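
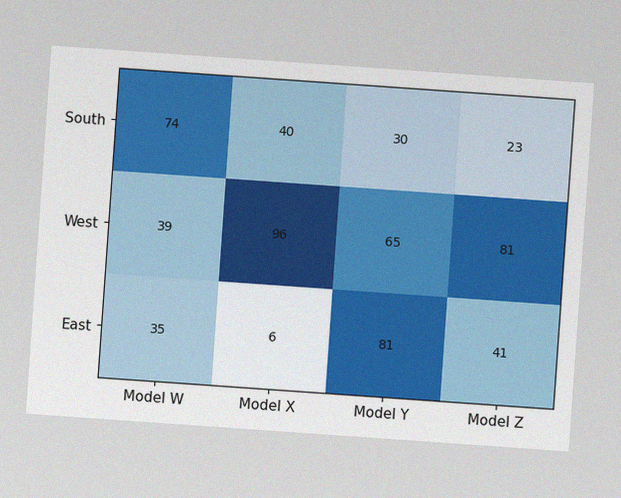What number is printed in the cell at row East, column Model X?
The chart is tilted about 4° clockwise, with some photo noise. The (East, Model X) cell reads 6.

6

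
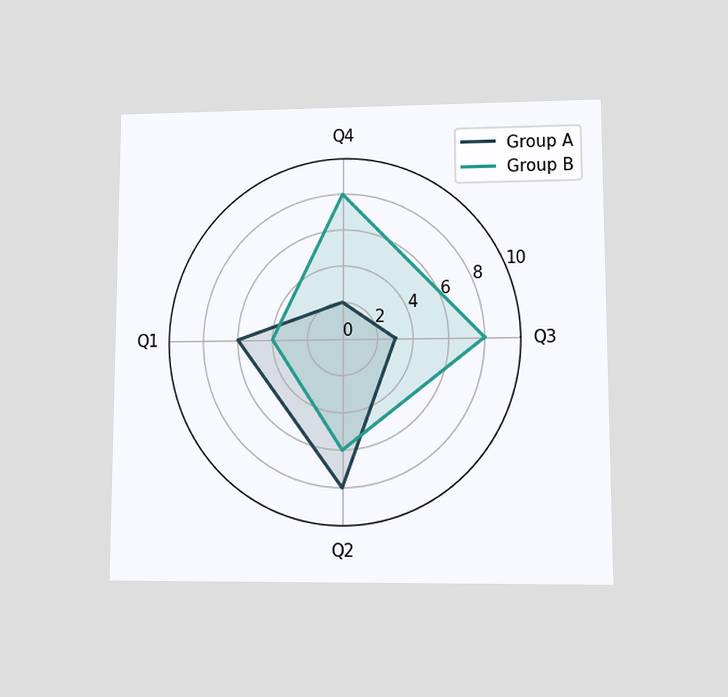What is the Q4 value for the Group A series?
The chart is viewed at a slight angle. On the Q4 axis, Group A reaches 2.

2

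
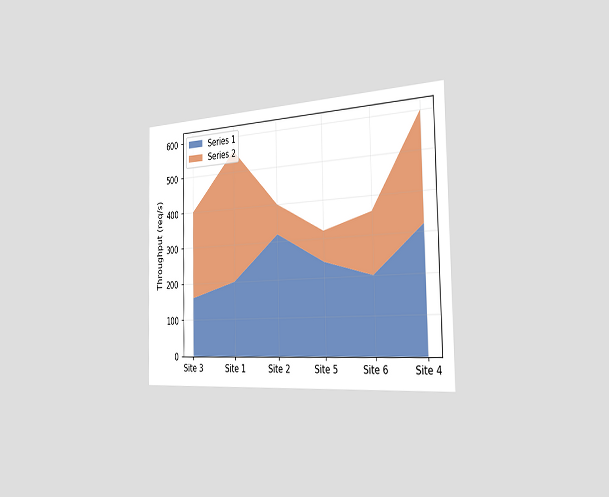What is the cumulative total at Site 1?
560req/s

The chart is viewed slightly from the right. The stacked total at Site 1 reaches 560req/s.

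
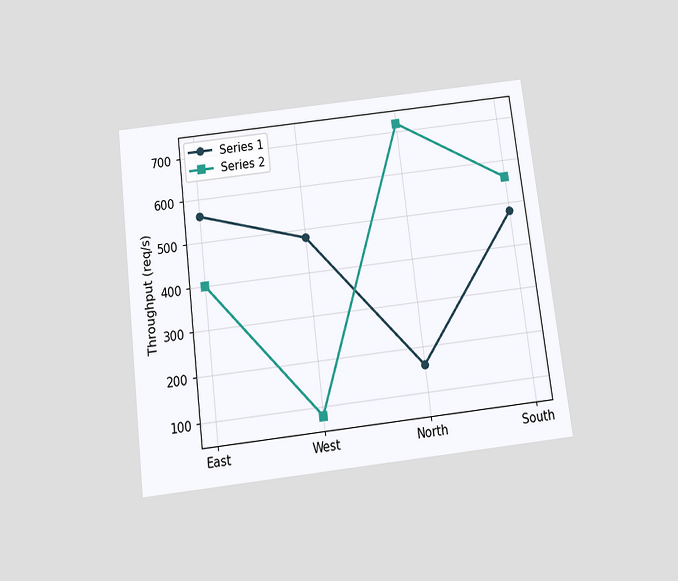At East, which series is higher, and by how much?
The chart is tilted about 7° counter-clockwise and viewed slightly from below. At East, Series 1 sits above the other line by 160req/s.

Series 1, by 160req/s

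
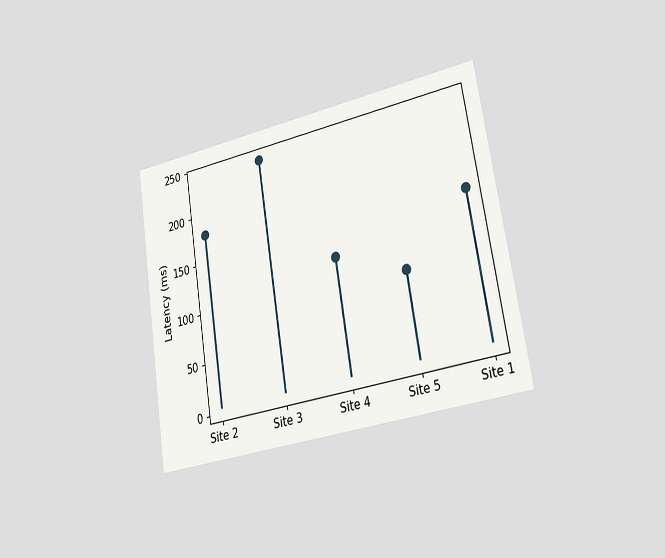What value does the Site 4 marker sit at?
The chart is tilted about 9° counter-clockwise and viewed slightly from the right. The Site 4 marker sits at 120ms.

120ms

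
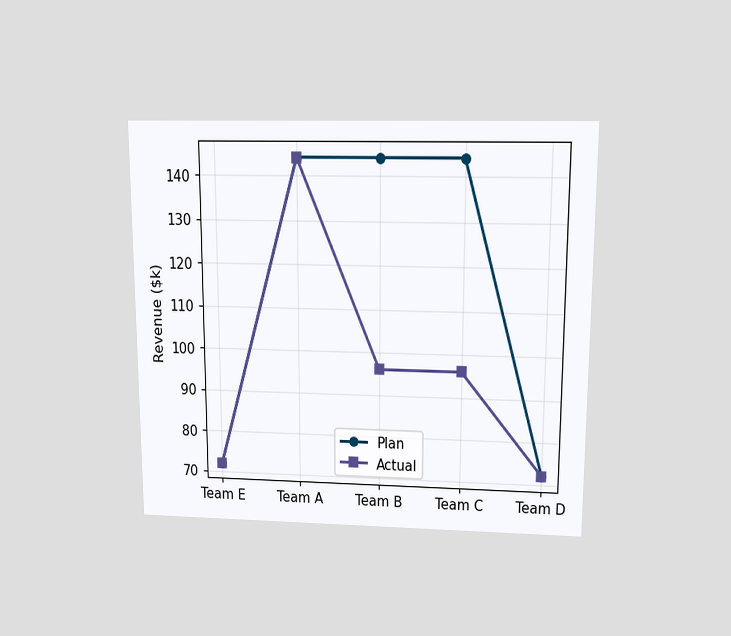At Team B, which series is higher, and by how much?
Plan, by $48k

The chart is viewed slightly from above. At Team B, Plan sits above the other line by $48k.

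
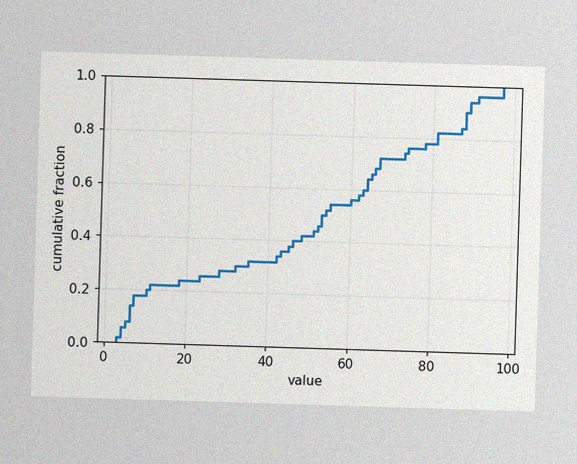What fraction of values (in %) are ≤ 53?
50%

The image has some photo noise and uneven lighting. At x=53 the ECDF step is at 50%.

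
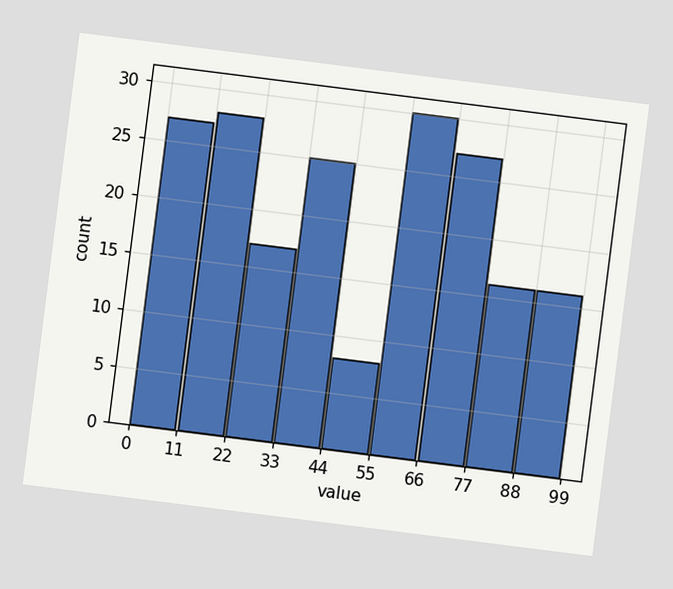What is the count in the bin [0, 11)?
The chart is tilted about 7° clockwise. The [0, 11) bin has height 27.

27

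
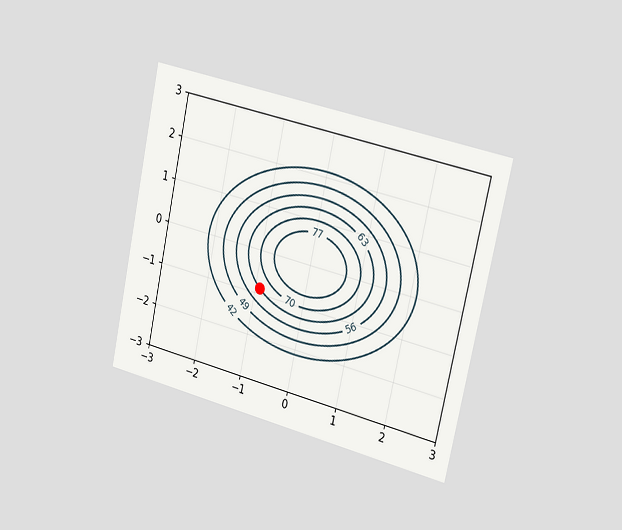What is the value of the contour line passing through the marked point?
63

The chart is tilted about 12° clockwise and viewed slightly from the right. The marked point sits on the contour labelled 63.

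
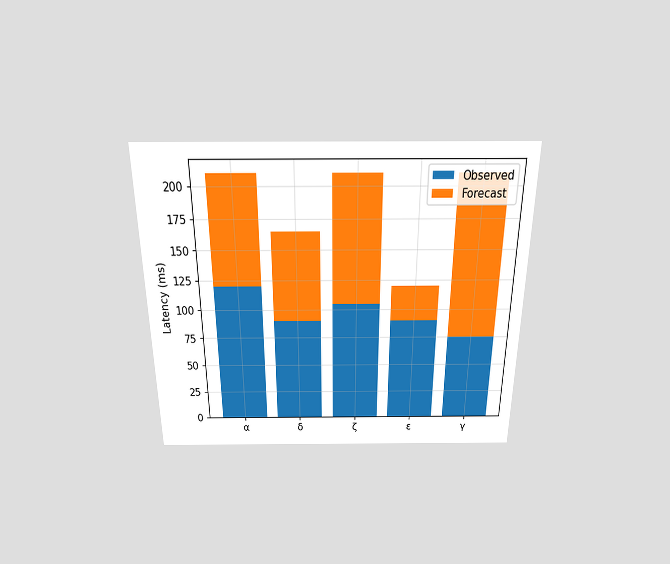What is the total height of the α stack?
210ms

The chart is viewed slightly from above. The α stack's top reaches 210ms on the y-axis.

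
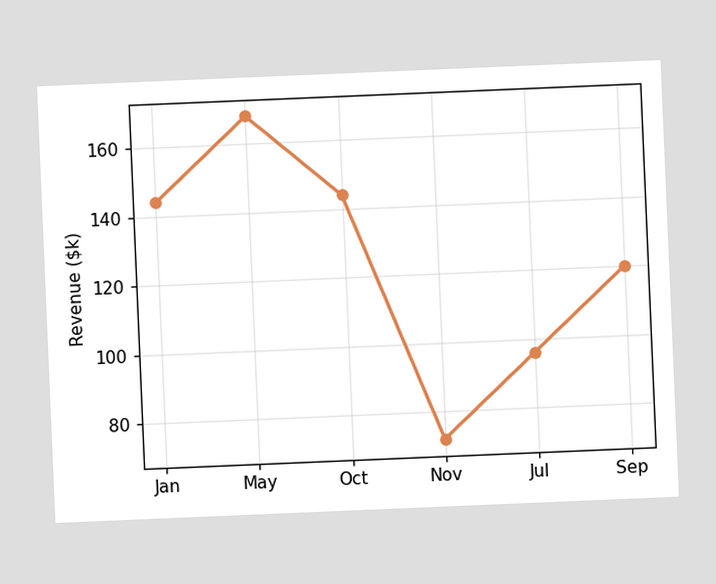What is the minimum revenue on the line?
$72k

The chart is tilted about 2° counter-clockwise. The lowest point is at Nov, and reading across to the y-axis gives $72k.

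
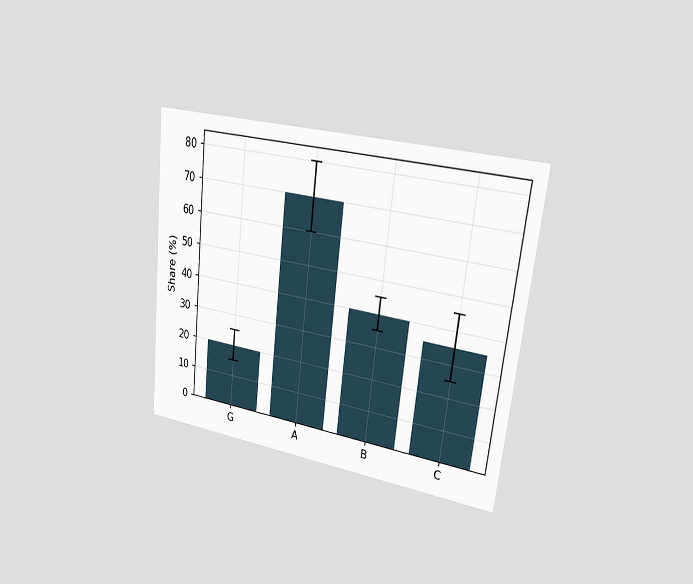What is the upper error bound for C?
45%

The chart is tilted about 6° clockwise and viewed slightly from the right. The C bar's upper whisker reaches 45%.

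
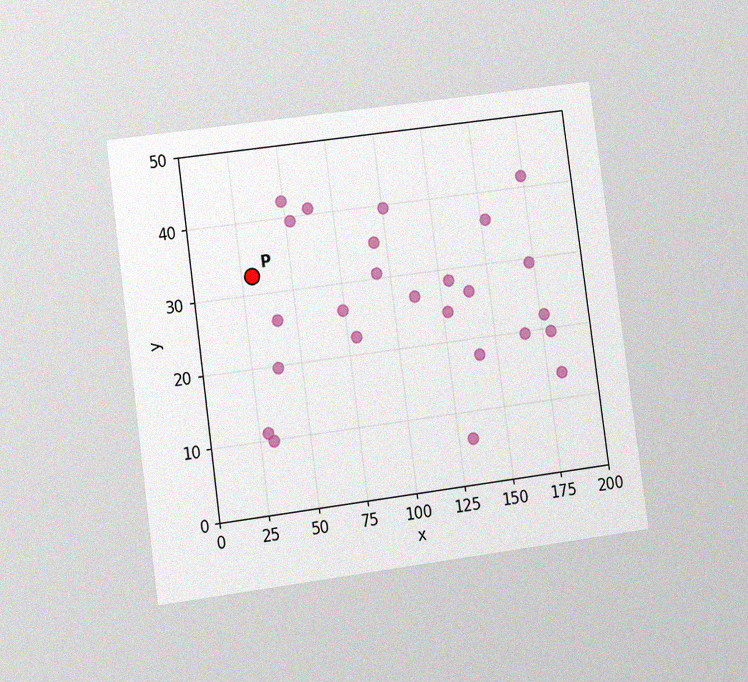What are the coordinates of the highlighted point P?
The chart is tilted about 8° counter-clockwise and viewed at a slight angle, with some photo noise. Following the gridlines from P to each axis, P sits at (30, 32.5).

(30, 32.5)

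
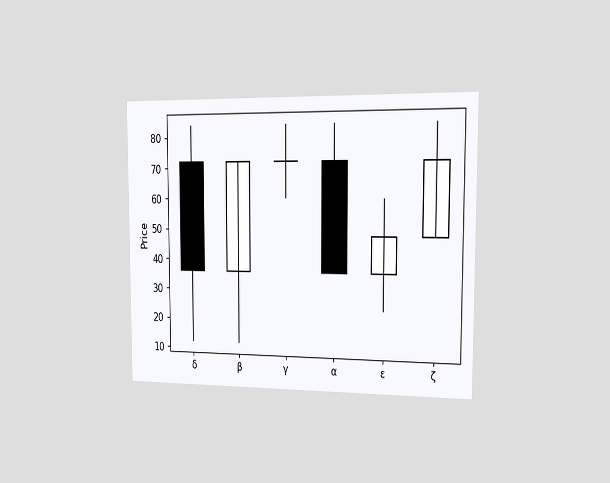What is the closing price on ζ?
72

The chart is viewed slightly from the right. The ζ candle closes at 72.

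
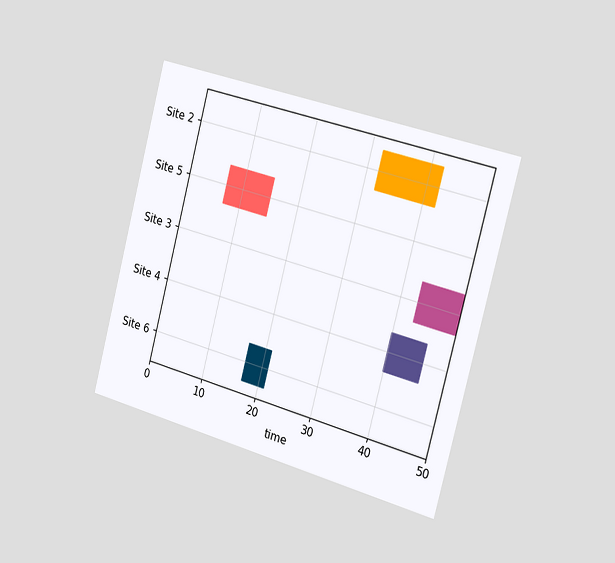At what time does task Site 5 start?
The chart is tilted about 15° clockwise and viewed slightly from the right. The Site 5 bar begins at t=7.

7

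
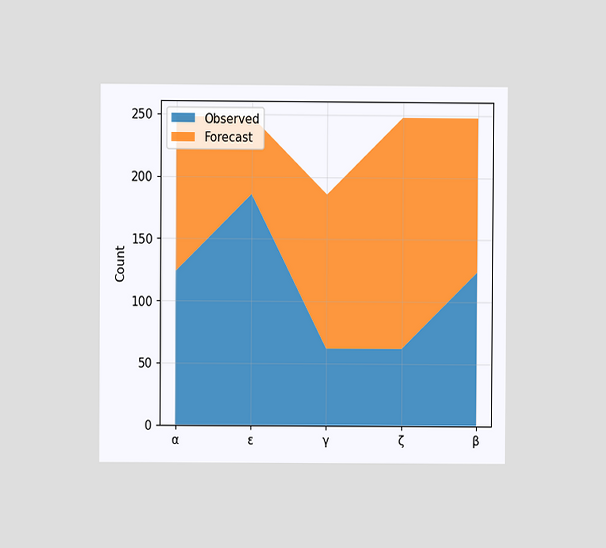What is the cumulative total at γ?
The chart is viewed at a slight angle. The stacked total at γ reaches 186.

186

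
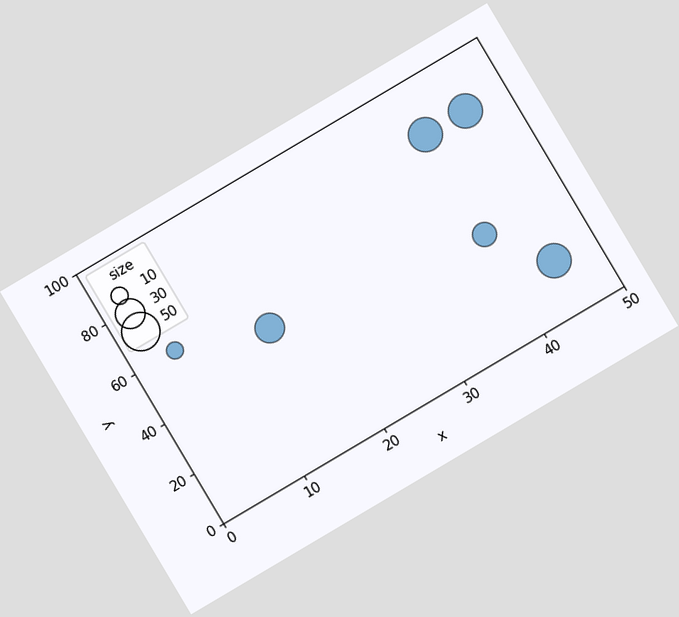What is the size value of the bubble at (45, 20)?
40

The chart is tilted about 31° counter-clockwise. Matching the bubble at (45, 20) against the size legend gives 40.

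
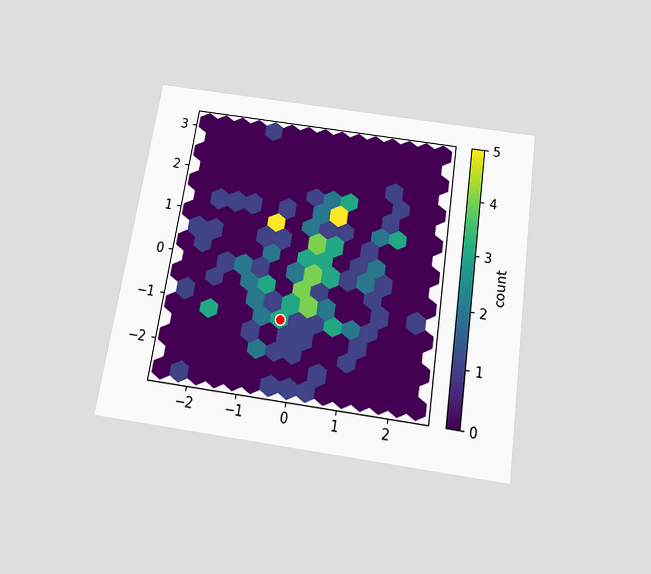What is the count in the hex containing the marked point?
3

The chart is tilted about 9° clockwise and viewed slightly from below. The marked hex reads 3 on the colorbar.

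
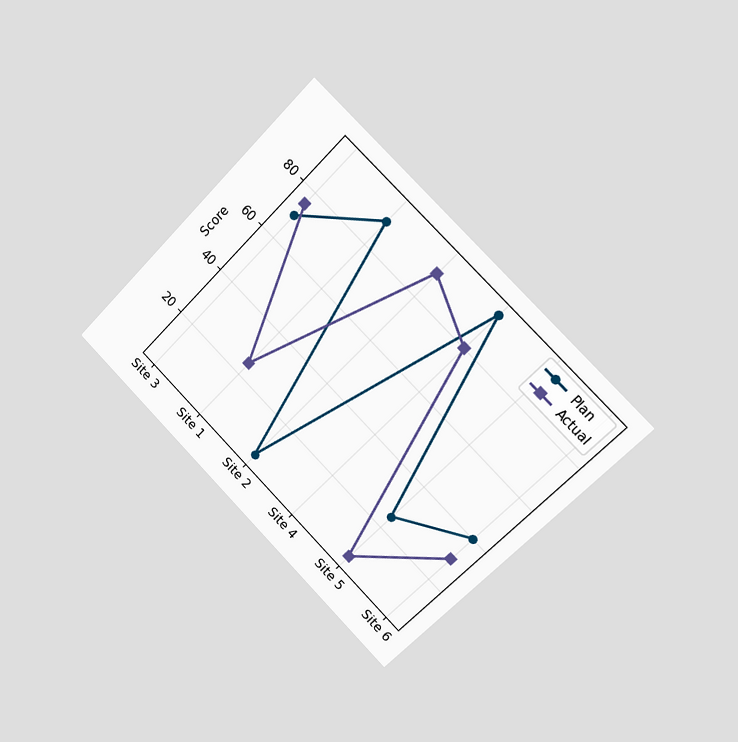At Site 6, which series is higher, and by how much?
The chart is tilted about 45° clockwise and viewed slightly from the right. At Site 6, Plan sits above the other line by 10.

Plan, by 10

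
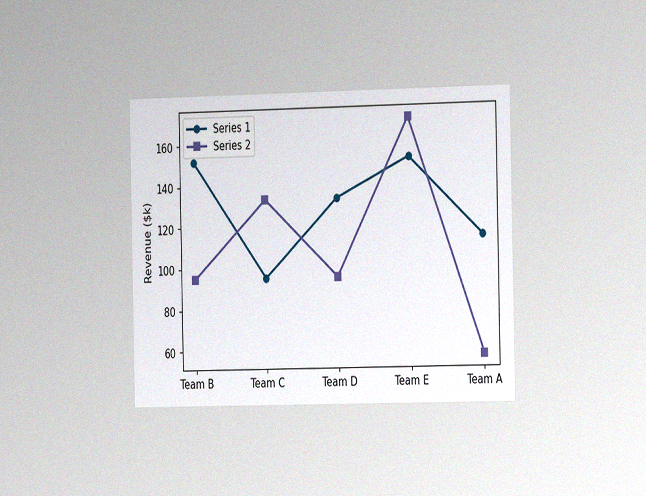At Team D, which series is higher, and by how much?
Series 1, by $38k

The chart is viewed slightly from the right, with some photo noise. At Team D, Series 1 sits above the other line by $38k.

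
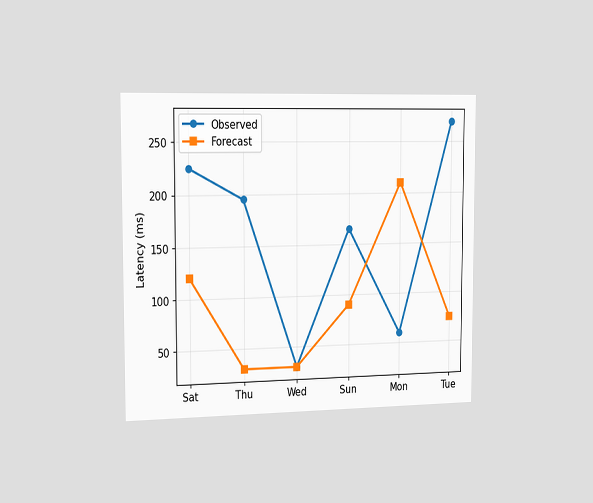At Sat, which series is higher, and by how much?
The chart is viewed slightly from the left. At Sat, Observed sits above the other line by 105ms.

Observed, by 105ms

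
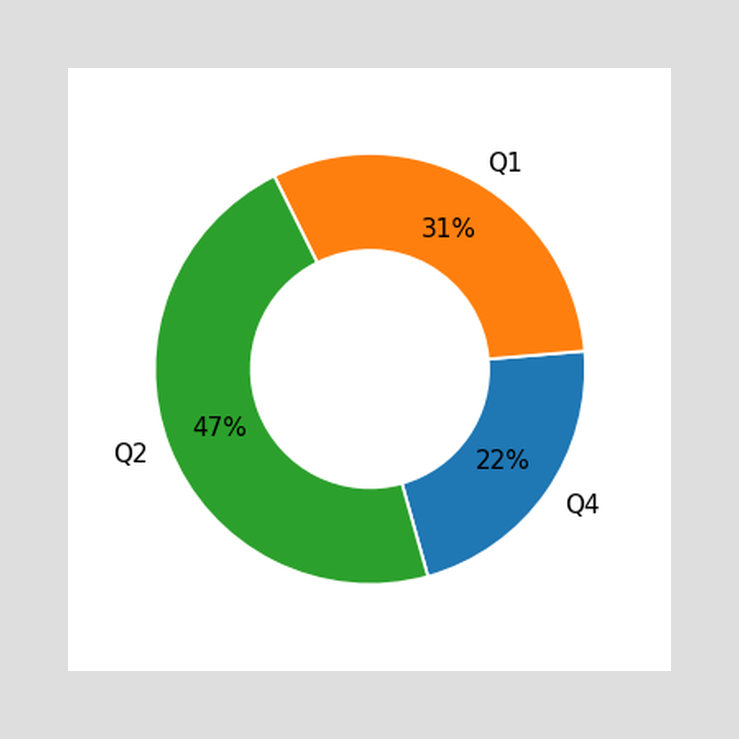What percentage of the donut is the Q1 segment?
31%

The Q1 segment takes up 31% of the ring.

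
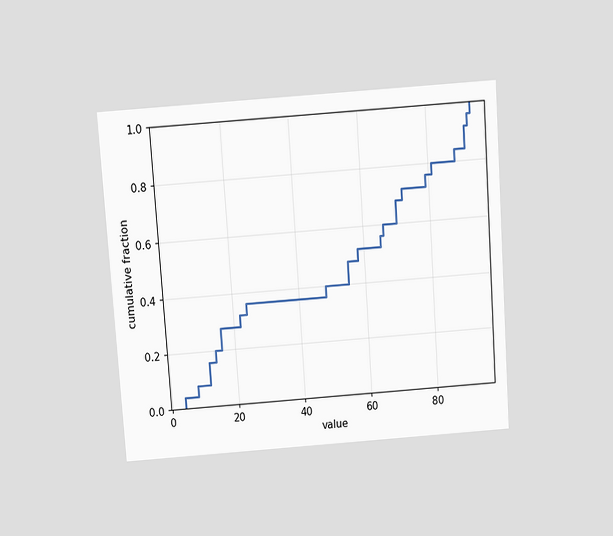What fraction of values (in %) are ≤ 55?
48%

The chart is tilted about 4° counter-clockwise and viewed slightly from above. At x=55 the ECDF step is at 48%.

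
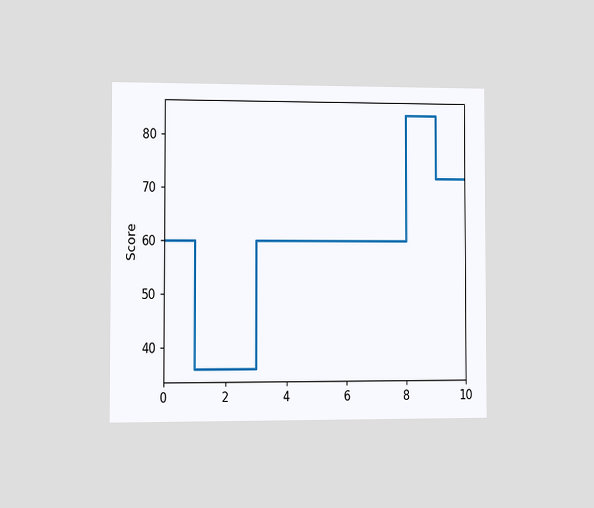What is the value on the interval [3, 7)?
The chart is viewed at a slight angle. On [3, 7) the step sits at 60.

60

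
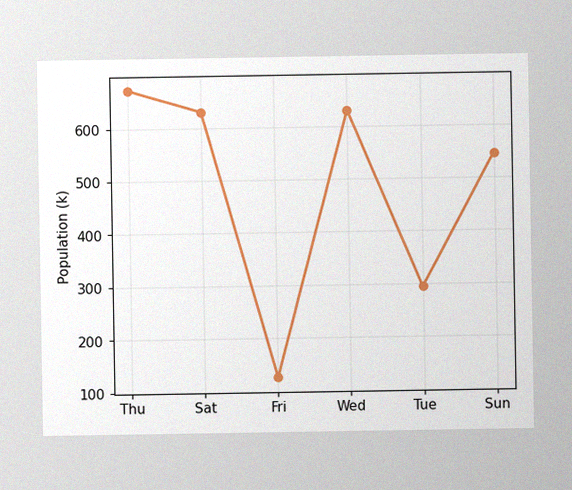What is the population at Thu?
The image has some photo noise and uneven lighting. At Thu, the line is at 672k.

672k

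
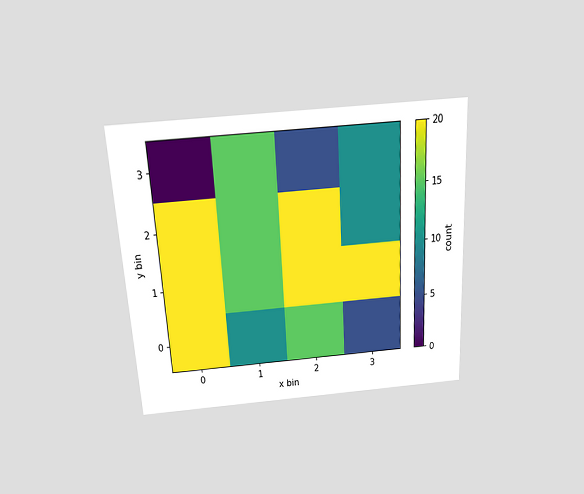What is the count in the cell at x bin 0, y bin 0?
The chart is tilted about 3° counter-clockwise and viewed slightly from above. Matching the cell (0, 0) against the colorbar gives 20.

20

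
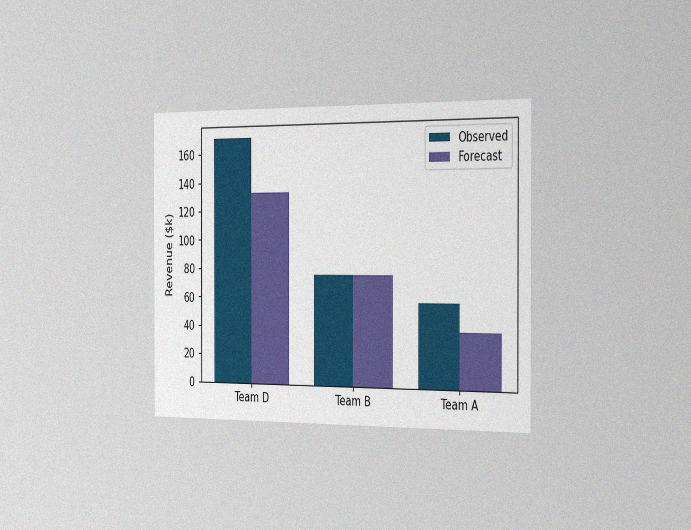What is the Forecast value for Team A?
$38k

The chart is viewed slightly from the right, with some photo noise. The Forecast bar at Team A reaches $38k on the y-axis.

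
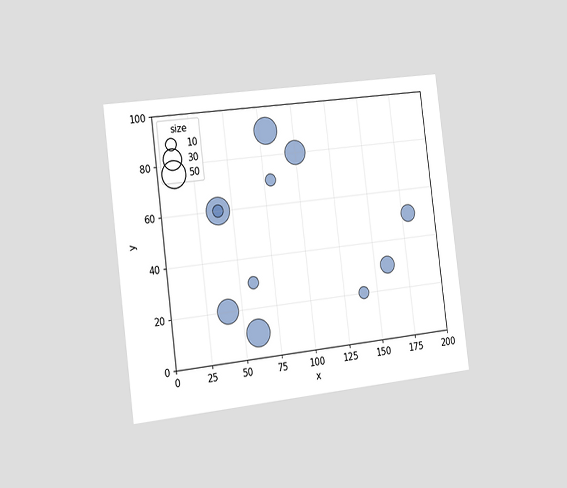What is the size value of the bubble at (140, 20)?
10

The chart is tilted about 7° counter-clockwise and viewed slightly from the left. Matching the bubble at (140, 20) against the size legend gives 10.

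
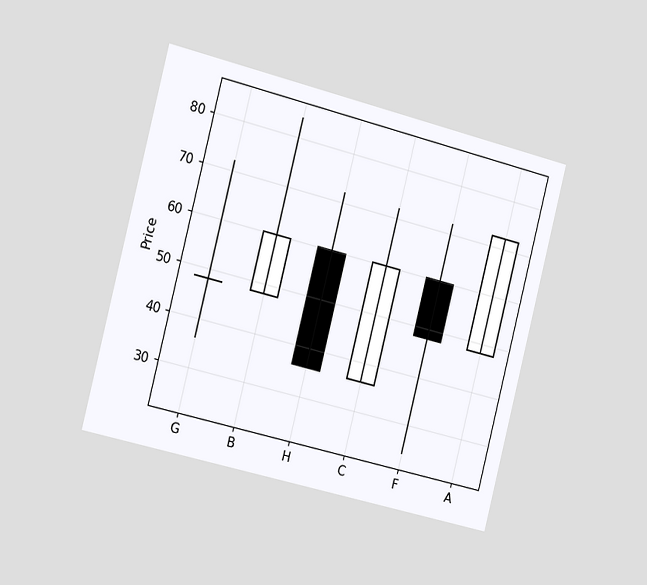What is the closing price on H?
36

The chart is tilted about 14° clockwise and viewed slightly from the left. The H candle closes at 36.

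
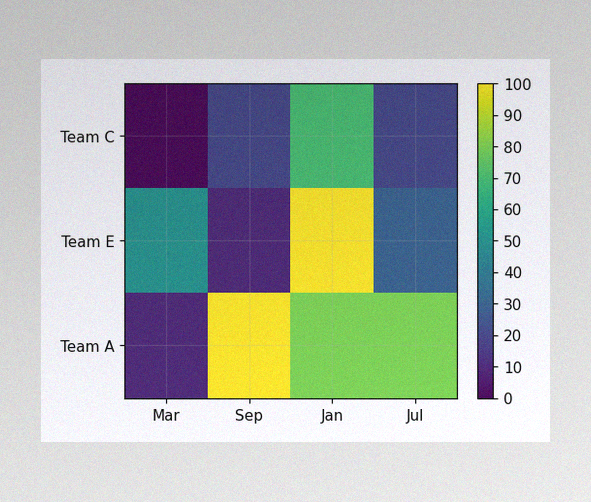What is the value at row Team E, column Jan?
The image has some photo noise and uneven lighting. Matching cell (Team E, Jan) against the colorbar gives 100.

100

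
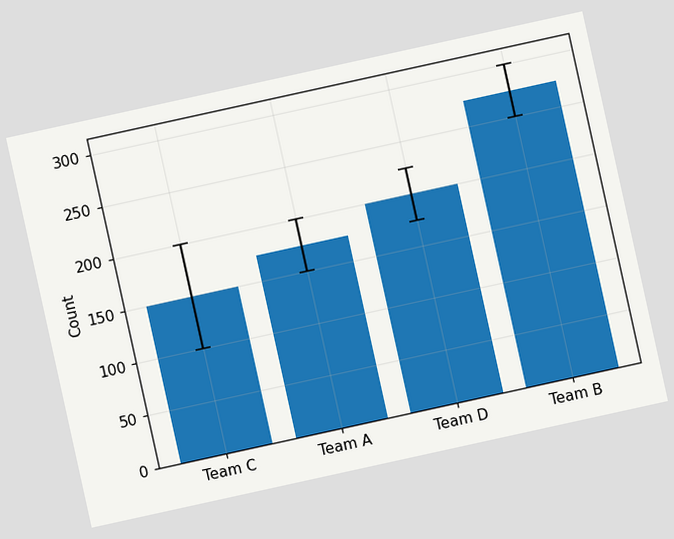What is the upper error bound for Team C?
200

The chart is tilted about 12° counter-clockwise. The Team C bar's upper whisker reaches 200.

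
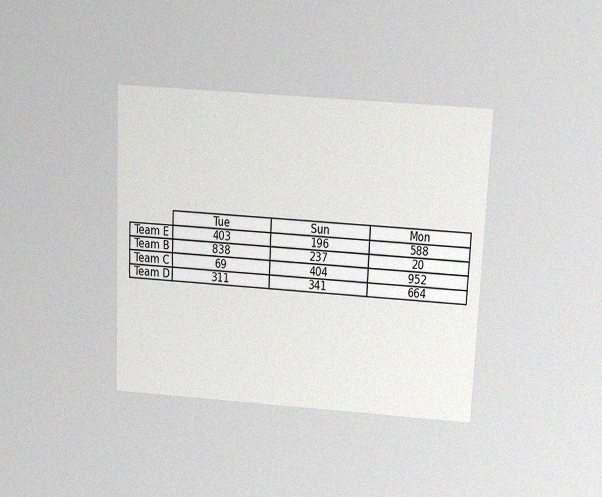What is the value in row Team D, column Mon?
664

The chart is tilted about 3° clockwise and viewed slightly from above, with some photo noise. The (Team D, Mon) cell reads 664.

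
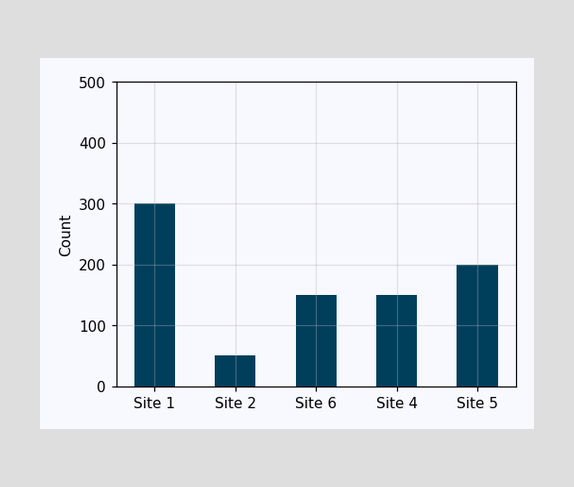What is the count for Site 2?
50

Reading along the chart's y-axis, the Site 2 bar reaches 50.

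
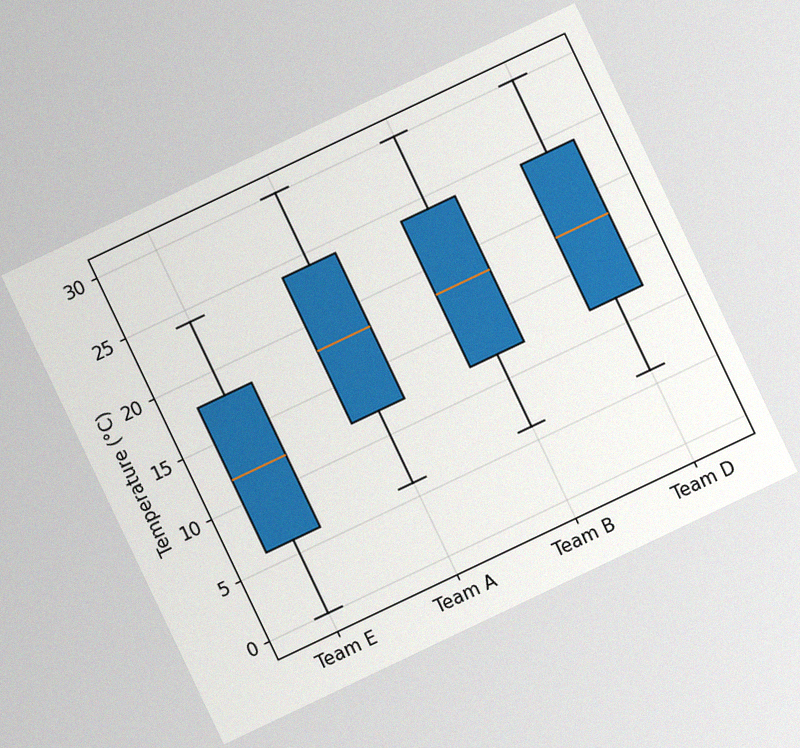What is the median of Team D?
The chart is tilted about 25° counter-clockwise, with some photo noise. The median line in the Team D box sits at 18°C.

18°C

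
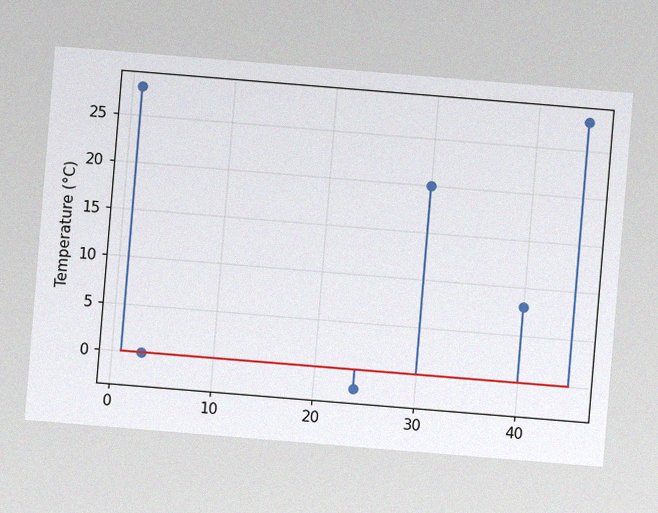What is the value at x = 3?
0°C

The chart is tilted about 5° clockwise, with some photo noise. The stem at x=3 reaches 0°C.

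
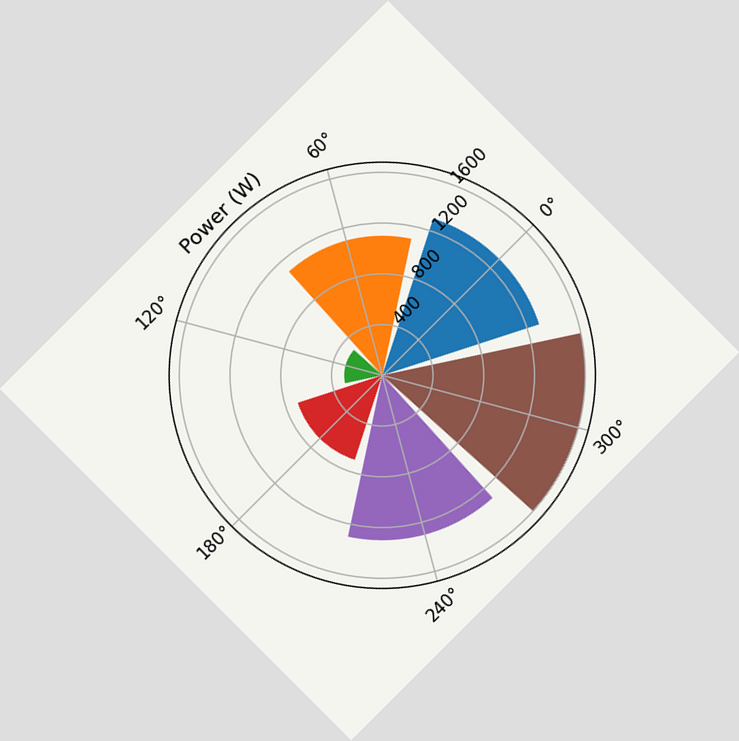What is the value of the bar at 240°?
1300W

The chart is tilted about 45° counter-clockwise. The bar at 240° reaches 1300W on the radial axis.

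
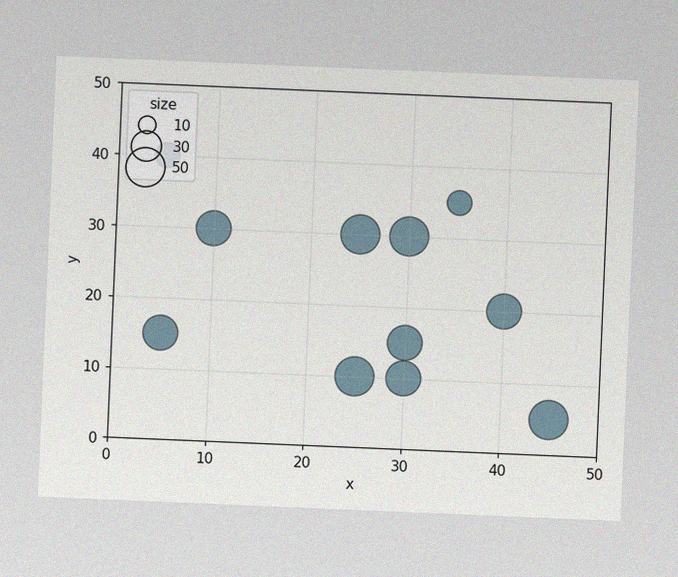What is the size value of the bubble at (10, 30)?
40

The chart is tilted about 2° clockwise, with some photo noise. Matching the bubble at (10, 30) against the size legend gives 40.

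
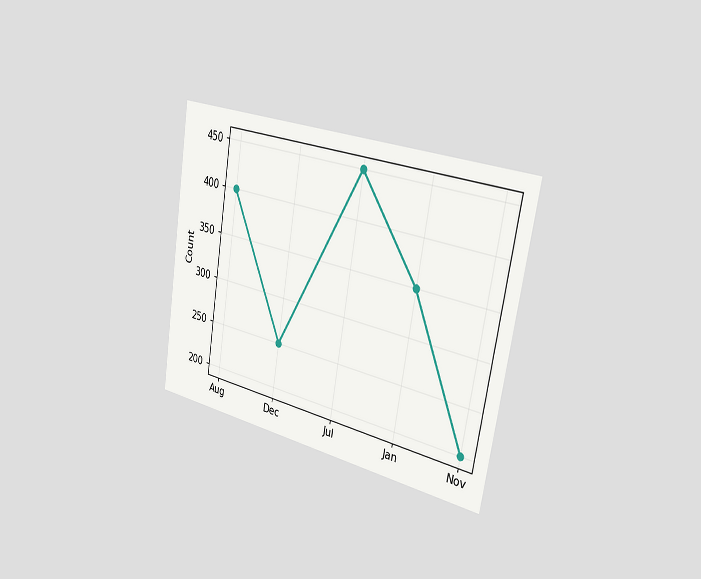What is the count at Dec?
250

The chart is tilted about 9° clockwise and viewed slightly from the right. At Dec, the line is at 250.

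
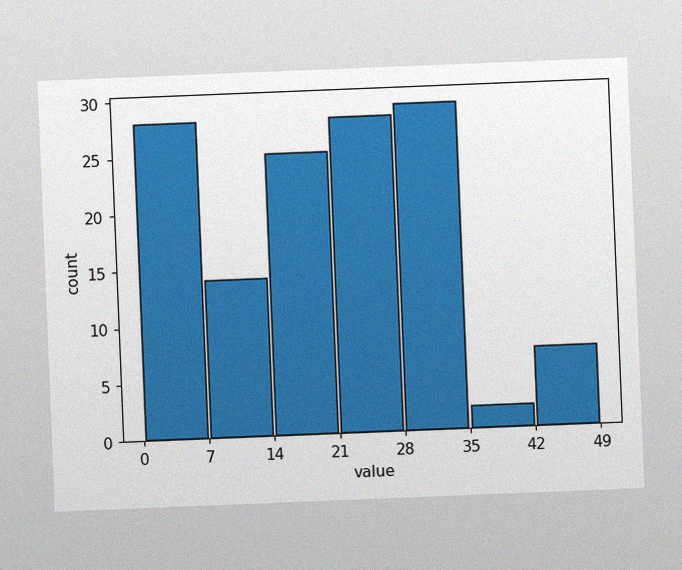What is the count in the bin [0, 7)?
The chart is tilted about 2° counter-clockwise, with some photo noise. The [0, 7) bin has height 28.

28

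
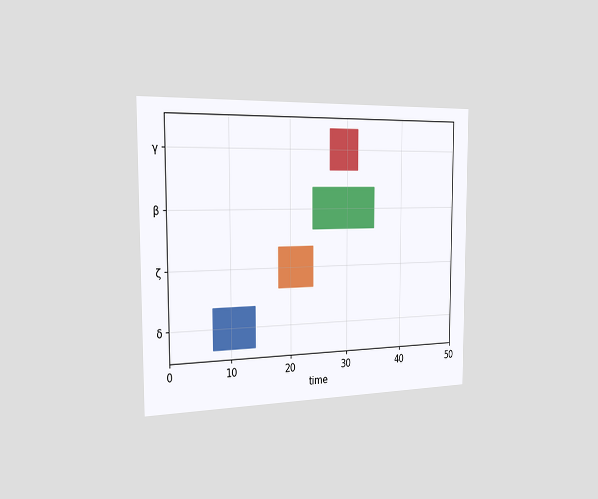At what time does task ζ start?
The chart is viewed slightly from the left. The ζ bar begins at t=18.

18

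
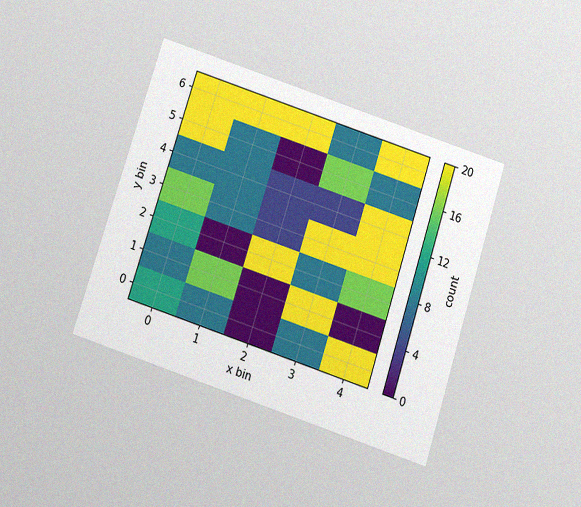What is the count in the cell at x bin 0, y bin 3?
16

The chart is tilted about 18° clockwise and viewed slightly from below, with some photo noise. Matching the cell (0, 3) against the colorbar gives 16.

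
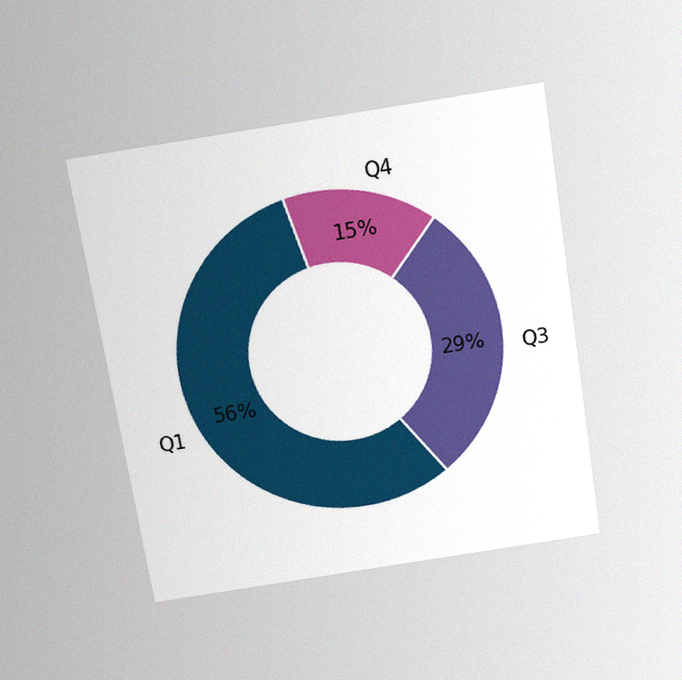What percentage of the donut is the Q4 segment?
The chart is tilted about 9° counter-clockwise and viewed slightly from above, with some photo noise. The Q4 segment takes up 15% of the ring.

15%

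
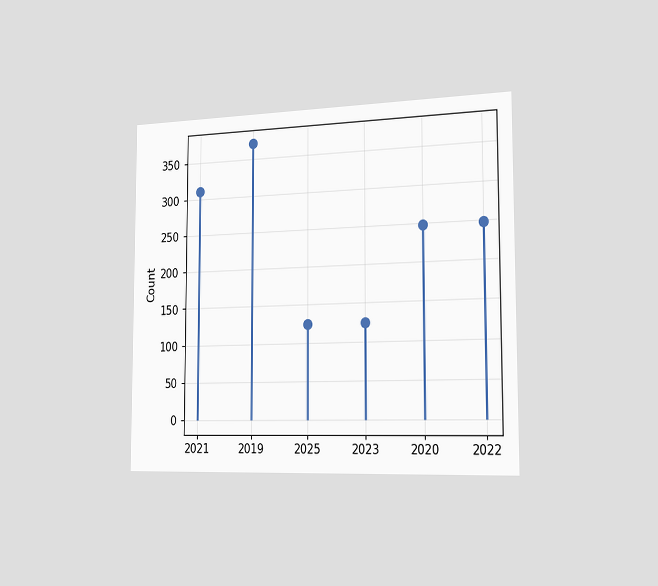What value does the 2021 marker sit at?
The chart is viewed slightly from the right. The 2021 marker sits at 310.

310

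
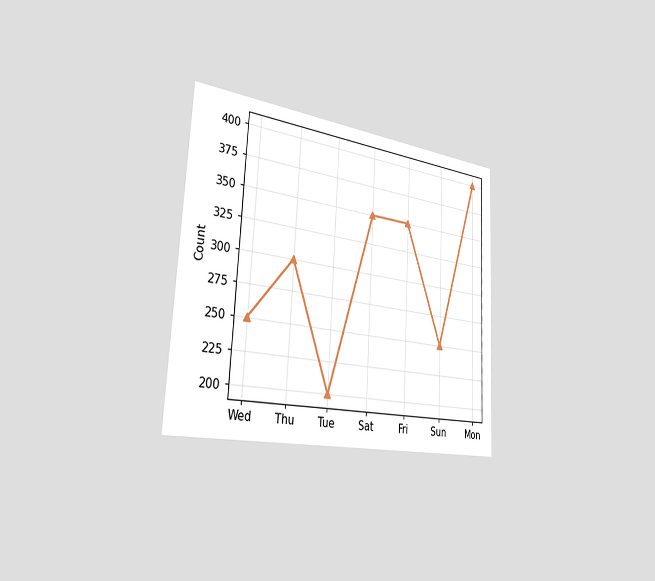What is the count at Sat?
The chart is tilted about 3° clockwise and viewed slightly from the left. At Sat, the line is at 350.

350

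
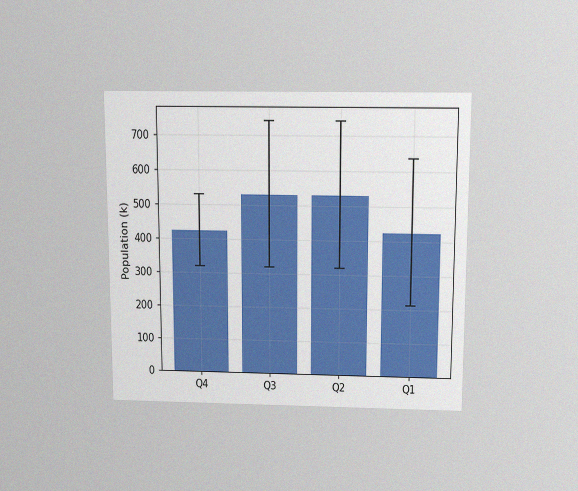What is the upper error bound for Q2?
The chart is viewed slightly from above, with some photo noise. The Q2 bar's upper whisker reaches 742k.

742k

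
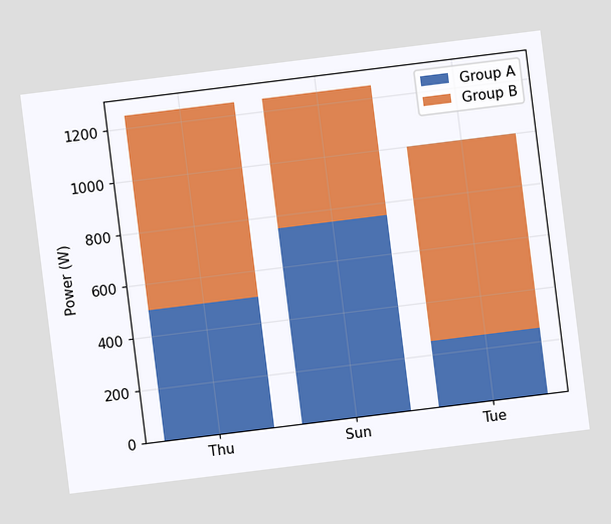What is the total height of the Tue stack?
The chart is tilted about 7° counter-clockwise. The Tue stack's top reaches 1000W on the y-axis.

1000W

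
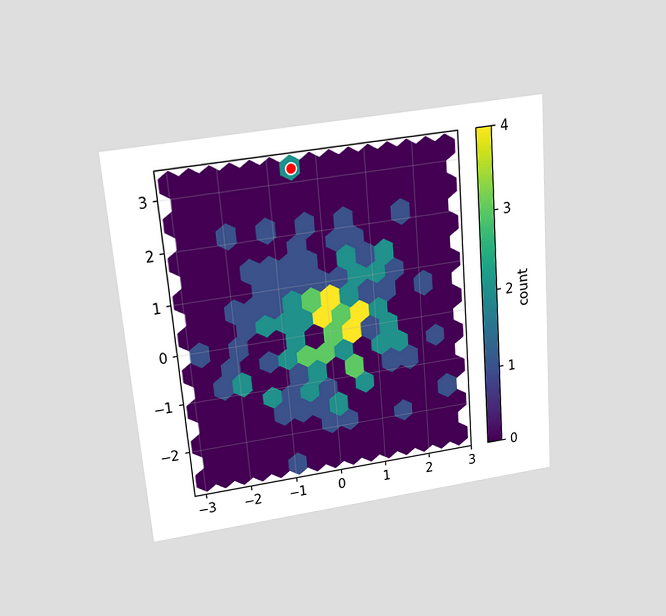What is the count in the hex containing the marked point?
2

The chart is tilted about 5° counter-clockwise and viewed slightly from above. The marked hex reads 2 on the colorbar.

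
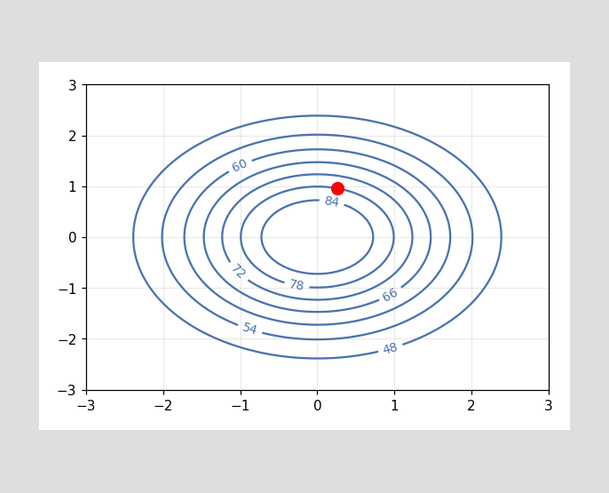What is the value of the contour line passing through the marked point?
78

The marked point sits on the contour labelled 78.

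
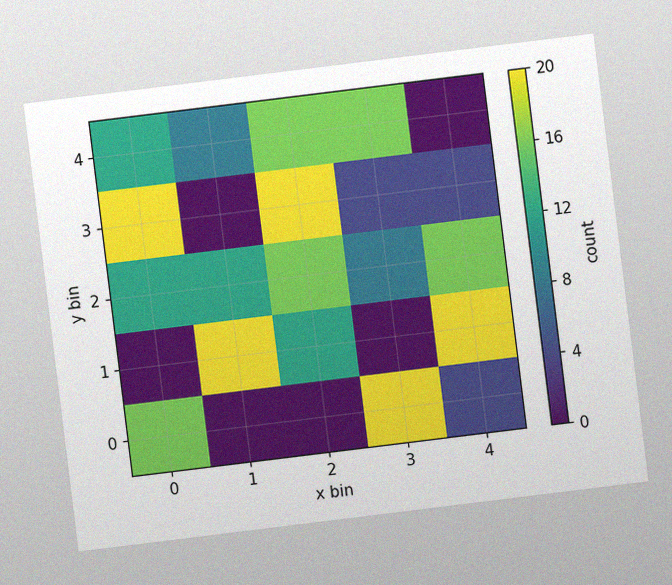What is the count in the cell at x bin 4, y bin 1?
The chart is tilted about 7° counter-clockwise, with some photo noise. Matching the cell (4, 1) against the colorbar gives 20.

20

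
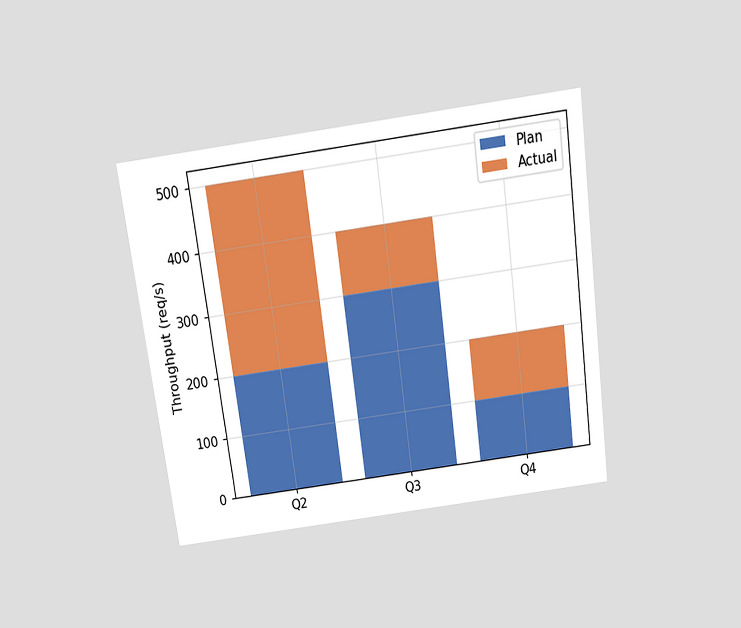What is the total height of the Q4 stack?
200req/s

The chart is tilted about 8° counter-clockwise and viewed slightly from above. The Q4 stack's top reaches 200req/s on the y-axis.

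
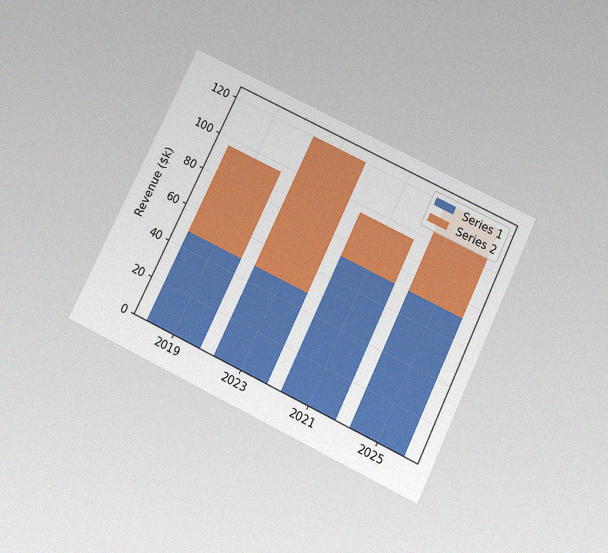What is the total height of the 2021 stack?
$96k

The chart is tilted about 26° clockwise and viewed slightly from below, with some photo noise. The 2021 stack's top reaches $96k on the y-axis.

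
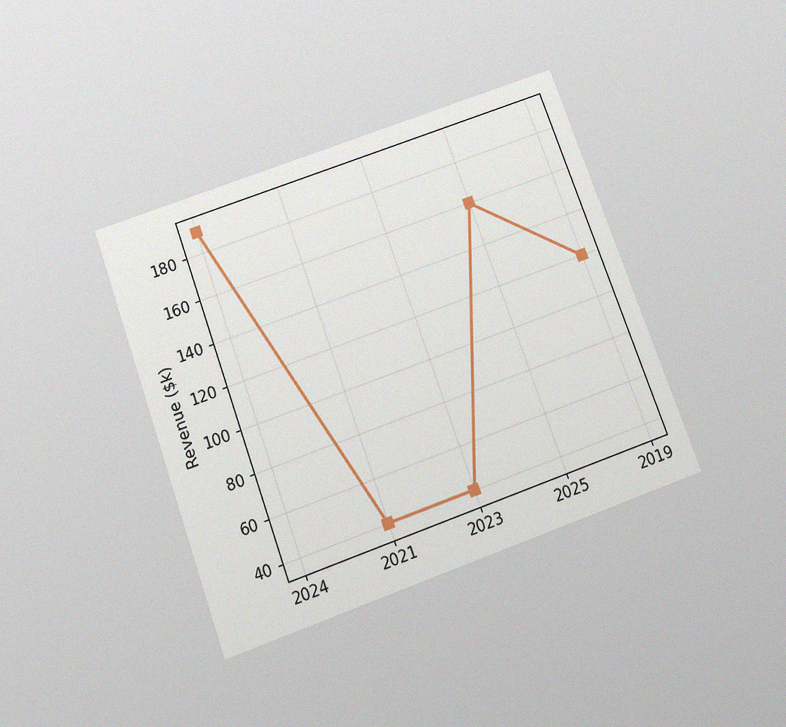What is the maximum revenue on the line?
$190k

The chart is tilted about 20° counter-clockwise and viewed slightly from below, with some photo noise. The highest point is at 2024, and reading across to the y-axis gives $190k.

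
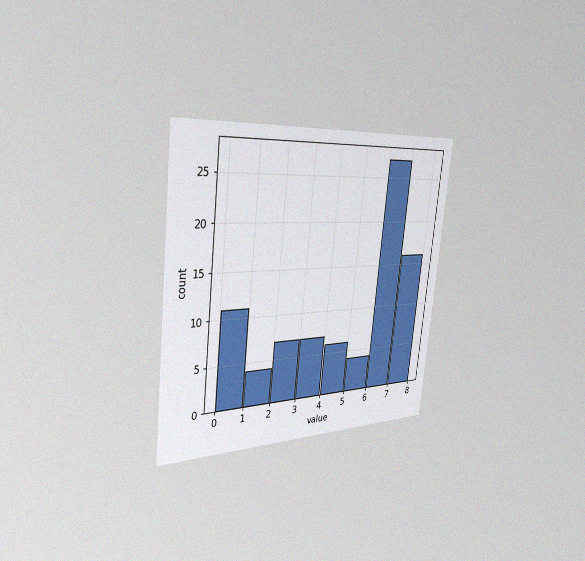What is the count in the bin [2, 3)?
7

The chart is tilted about 6° clockwise and viewed slightly from the left, with some photo noise. The [2, 3) bin has height 7.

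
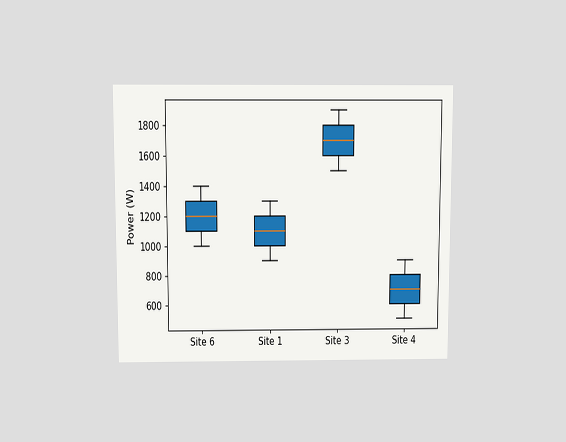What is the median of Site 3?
The chart is viewed slightly from above. The median line in the Site 3 box sits at 1700W.

1700W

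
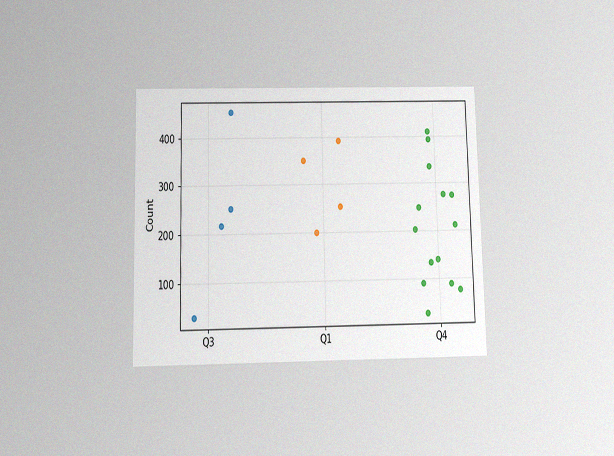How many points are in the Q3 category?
4

The chart is viewed slightly from below, with some photo noise. Counting the markers in the Q3 column gives 4.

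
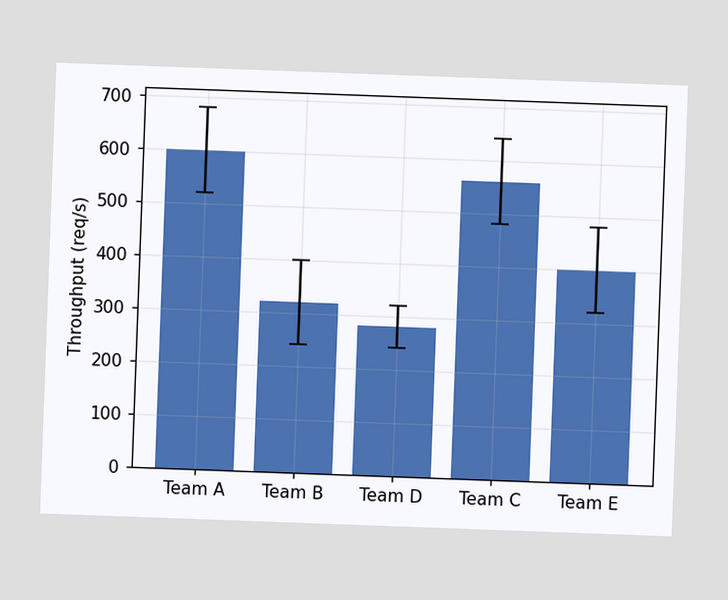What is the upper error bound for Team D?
The chart is tilted about 2° clockwise. The Team D bar's upper whisker reaches 320req/s.

320req/s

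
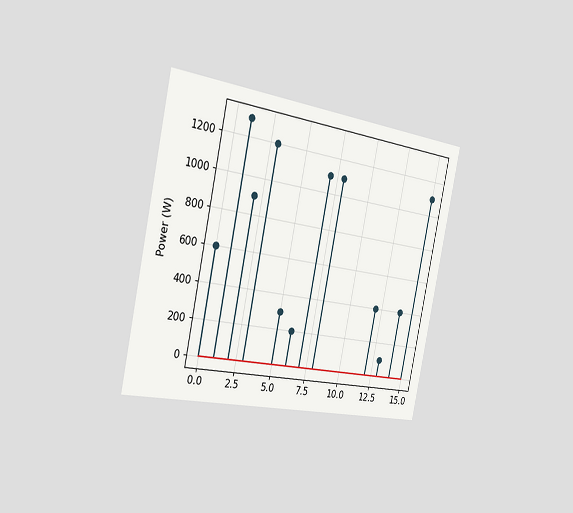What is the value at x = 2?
900W

The chart is tilted about 12° clockwise and viewed slightly from the left. The stem at x=2 reaches 900W.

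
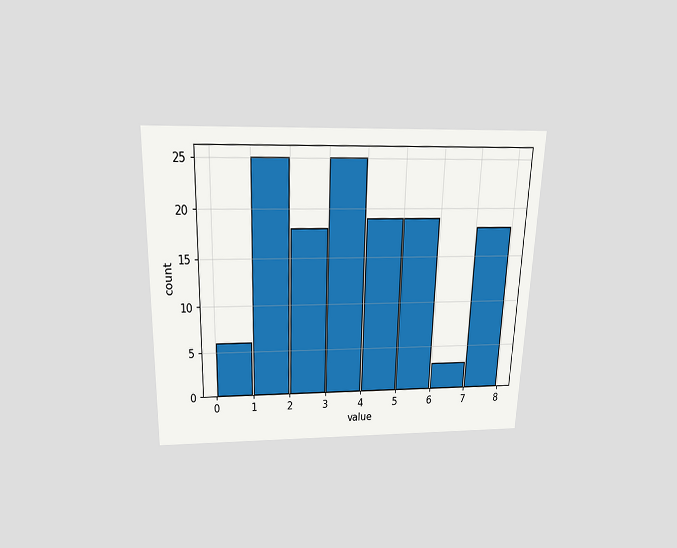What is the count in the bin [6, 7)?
3

The chart is viewed slightly from above. The [6, 7) bin has height 3.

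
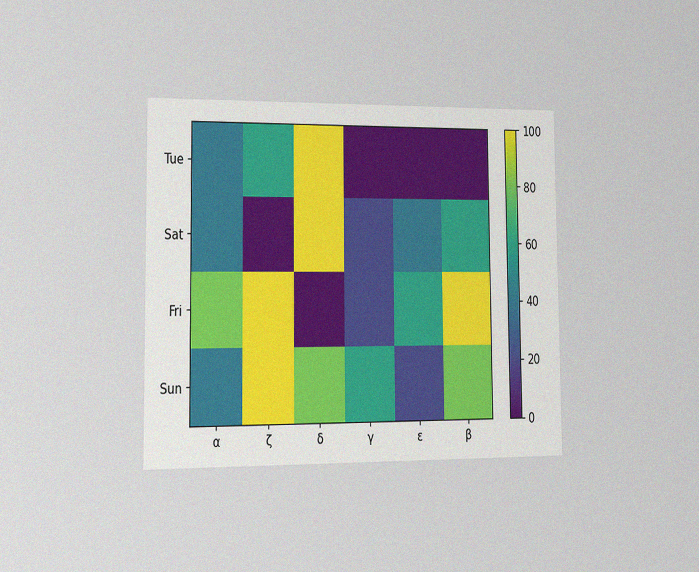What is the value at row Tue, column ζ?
60

The chart is viewed slightly from the left, with some photo noise. Matching cell (Tue, ζ) against the colorbar gives 60.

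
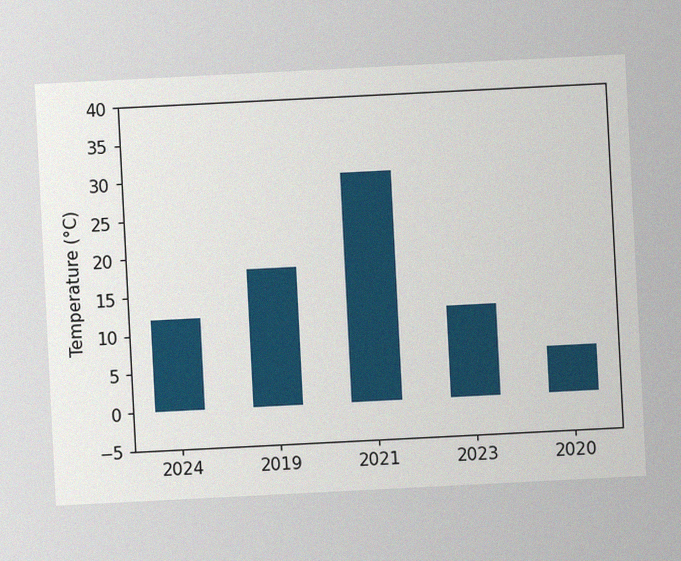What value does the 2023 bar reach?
The chart is tilted about 3° counter-clockwise, with some photo noise. Reading along the chart's y-axis, the 2023 bar reaches 12°C.

12°C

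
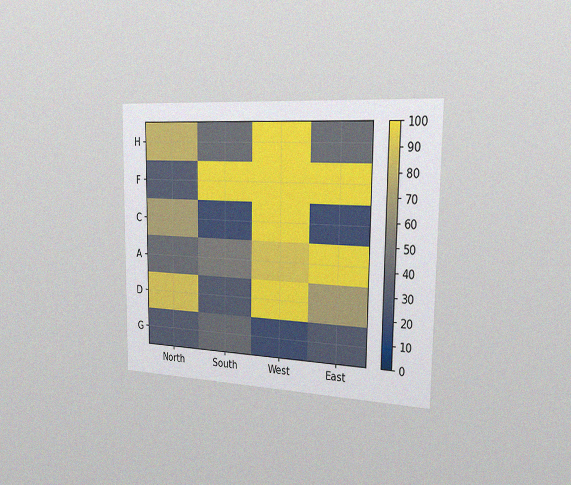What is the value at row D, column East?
70

The chart is viewed slightly from the right, with some photo noise. Matching cell (D, East) against the colorbar gives 70.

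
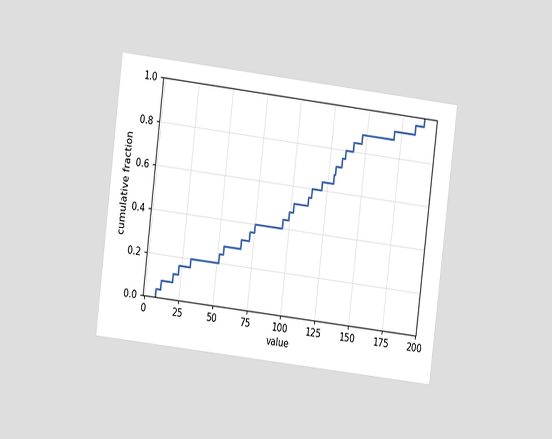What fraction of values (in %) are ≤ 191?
100%

The chart is tilted about 7° clockwise and viewed at a slight angle. At x=191 the ECDF step is at 100%.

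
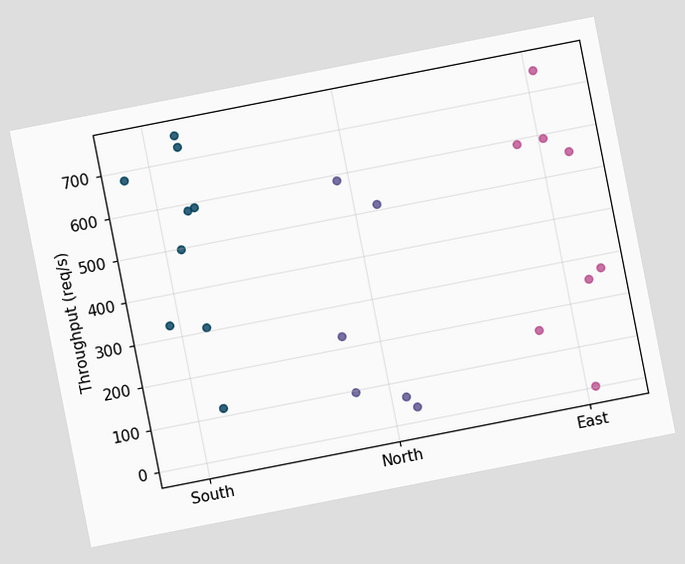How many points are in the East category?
The chart is tilted about 11° counter-clockwise. Counting the markers in the East column gives 8.

8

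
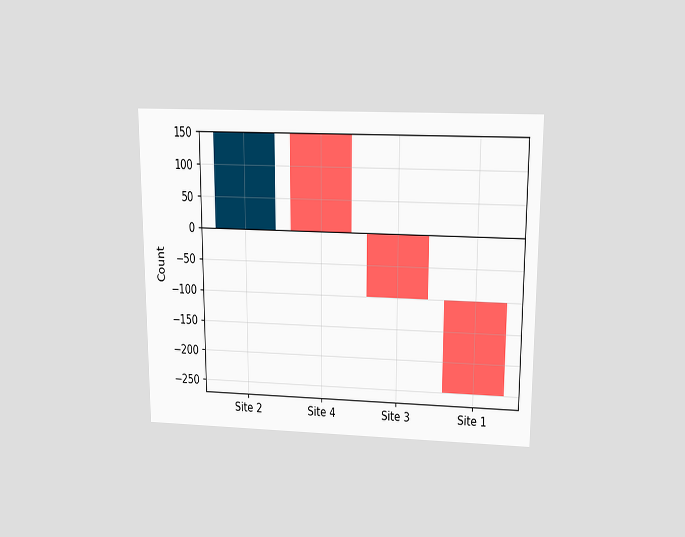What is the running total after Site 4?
The chart is viewed slightly from above. After Site 4 the running total reaches 0.

0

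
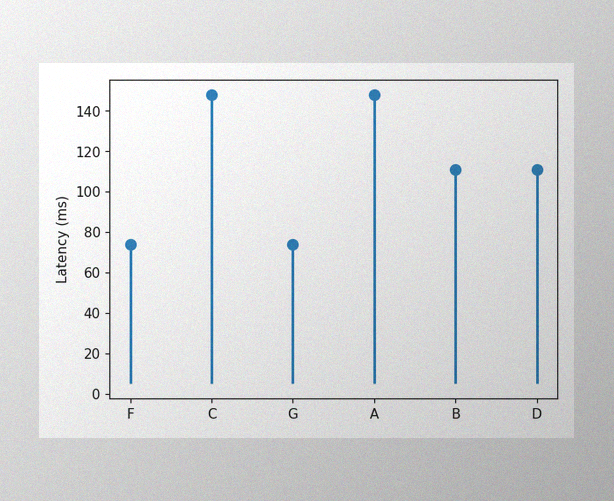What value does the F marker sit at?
The image has some photo noise and uneven lighting. The F marker sits at 74ms.

74ms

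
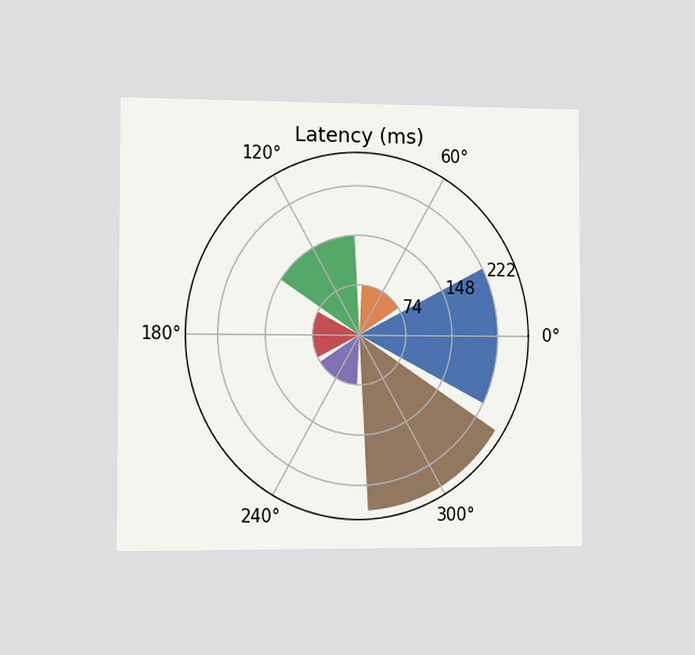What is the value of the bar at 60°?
74ms

The chart is viewed slightly from the left. The bar at 60° reaches 74ms on the radial axis.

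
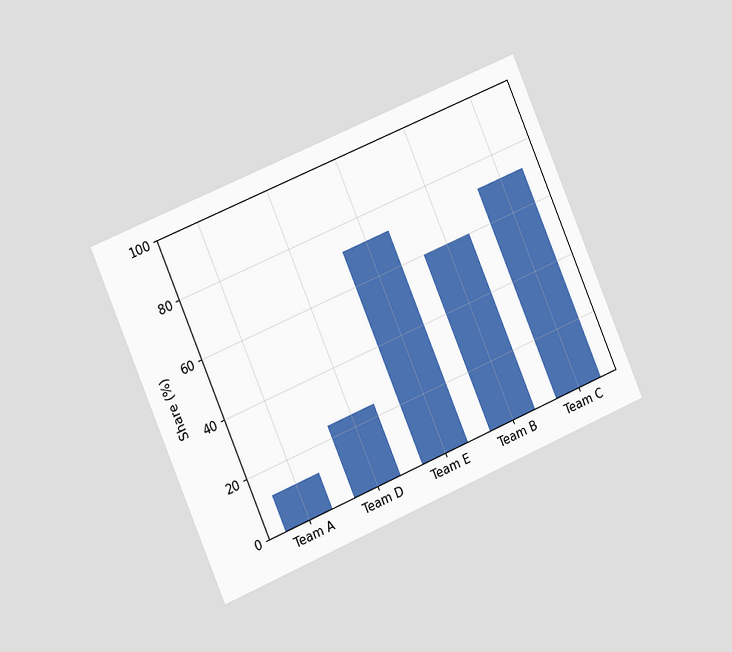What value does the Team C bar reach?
The chart is tilted about 23° counter-clockwise and viewed slightly from the left. Reading along the chart's y-axis, the Team C bar reaches 72%.

72%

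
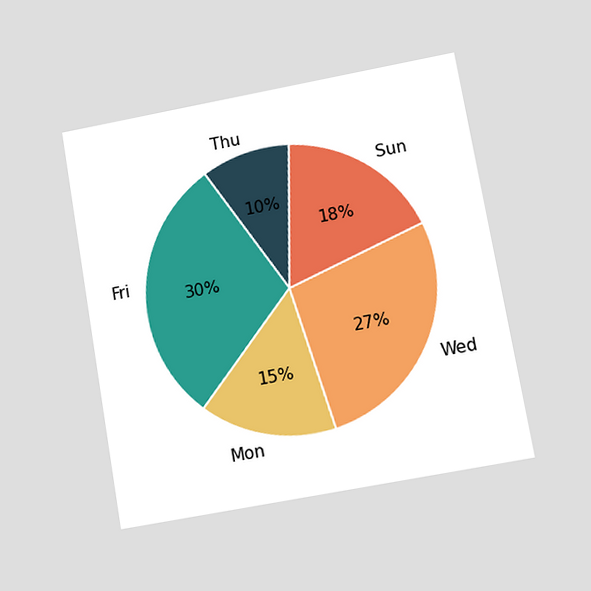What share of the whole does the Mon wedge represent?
15%

The chart is tilted about 10° counter-clockwise and viewed at a slight angle. The Mon slice takes up 15% of the pie.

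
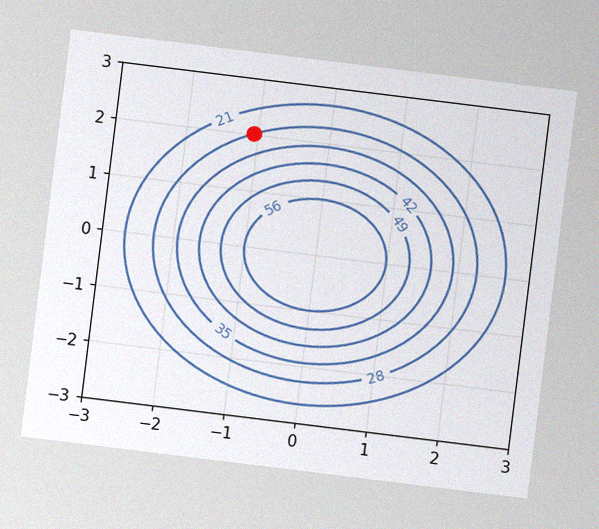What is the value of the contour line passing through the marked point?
28

The chart is tilted about 7° clockwise, with some photo noise. The marked point sits on the contour labelled 28.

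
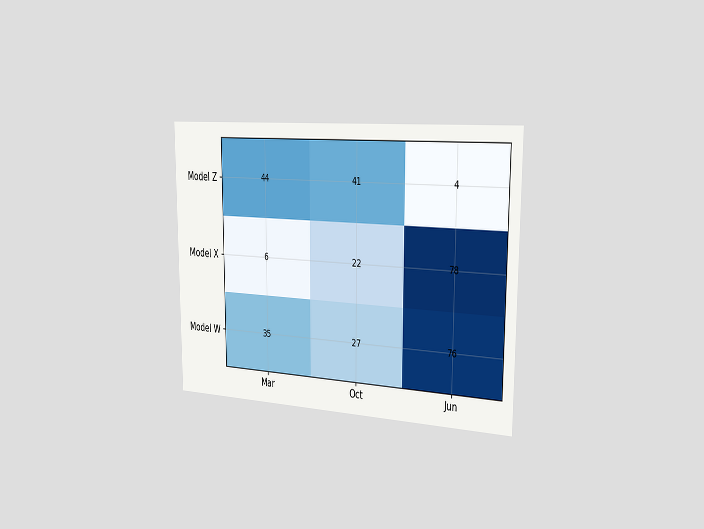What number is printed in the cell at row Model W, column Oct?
27

The chart is viewed slightly from the right. The (Model W, Oct) cell reads 27.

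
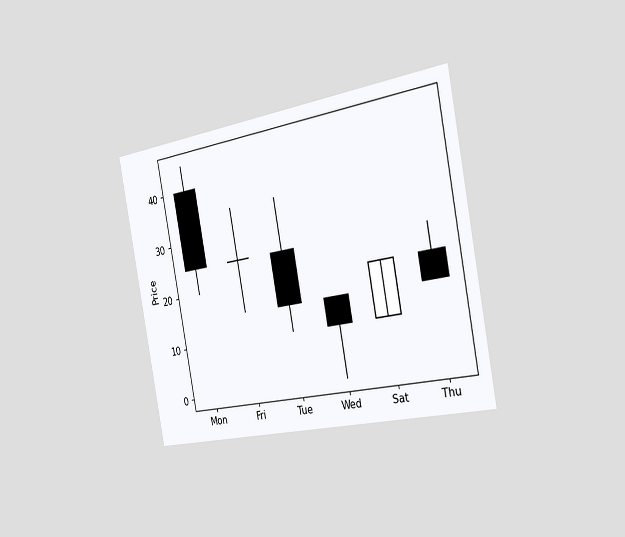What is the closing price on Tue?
The chart is tilted about 11° counter-clockwise and viewed slightly from the right. The Tue candle closes at 15.

15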